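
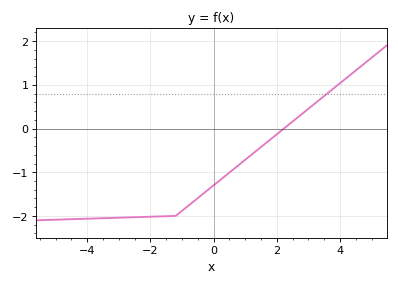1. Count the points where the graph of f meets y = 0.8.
1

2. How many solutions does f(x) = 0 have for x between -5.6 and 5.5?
1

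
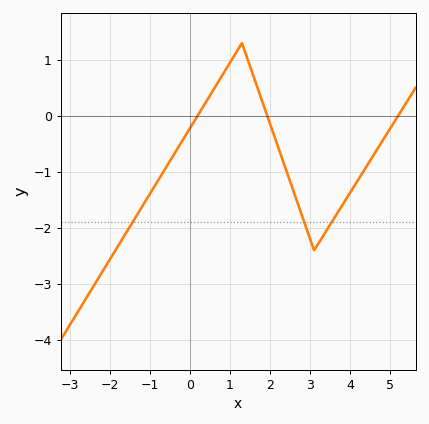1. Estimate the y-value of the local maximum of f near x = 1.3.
1.3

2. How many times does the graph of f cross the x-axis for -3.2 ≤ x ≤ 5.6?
3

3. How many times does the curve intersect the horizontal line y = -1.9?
3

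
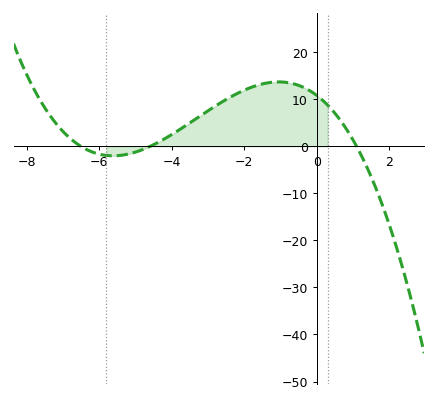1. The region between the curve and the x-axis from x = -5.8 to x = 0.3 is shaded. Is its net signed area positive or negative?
positive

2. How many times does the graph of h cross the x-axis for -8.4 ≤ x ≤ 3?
3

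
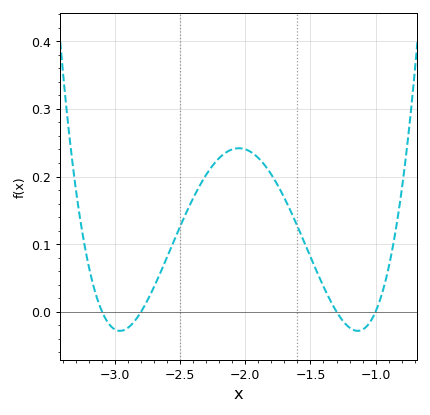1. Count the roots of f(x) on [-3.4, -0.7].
4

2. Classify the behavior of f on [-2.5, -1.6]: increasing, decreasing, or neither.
neither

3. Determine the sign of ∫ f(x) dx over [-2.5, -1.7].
positive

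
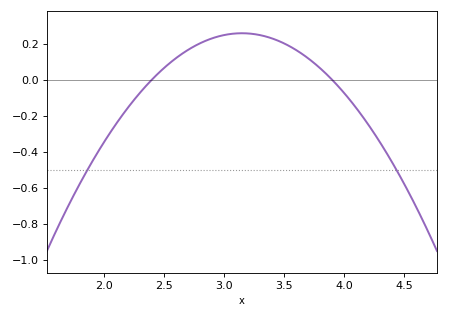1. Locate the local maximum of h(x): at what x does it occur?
3.15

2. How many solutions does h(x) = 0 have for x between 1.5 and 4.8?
2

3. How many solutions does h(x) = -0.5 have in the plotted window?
2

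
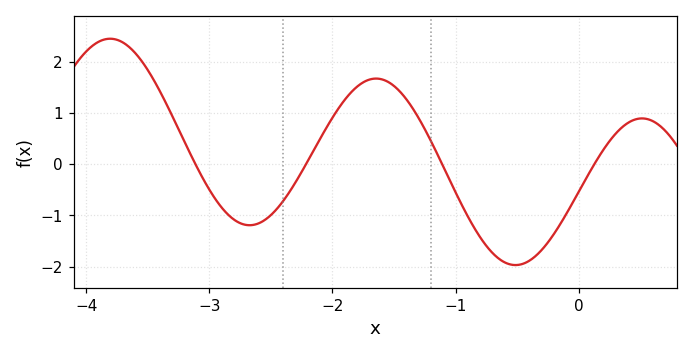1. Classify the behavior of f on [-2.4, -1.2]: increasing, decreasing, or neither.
neither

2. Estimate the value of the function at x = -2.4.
-0.7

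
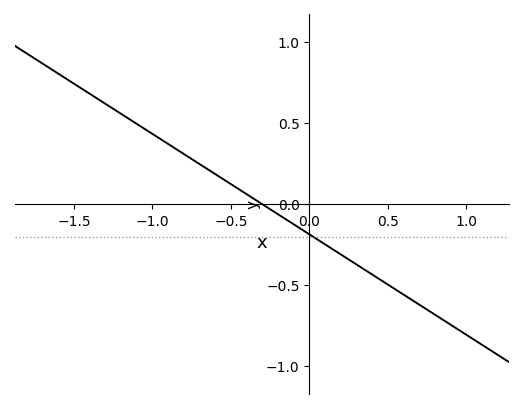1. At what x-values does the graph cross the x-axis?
-0.3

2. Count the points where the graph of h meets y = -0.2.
1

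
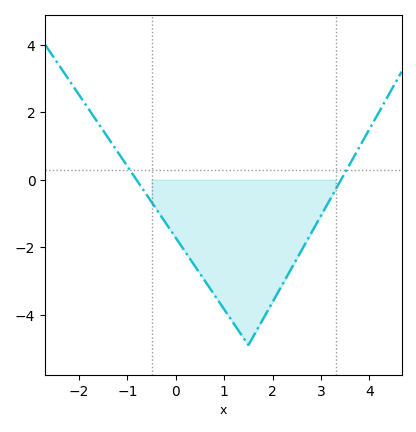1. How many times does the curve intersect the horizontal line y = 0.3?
2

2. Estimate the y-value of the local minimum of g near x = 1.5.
-4.8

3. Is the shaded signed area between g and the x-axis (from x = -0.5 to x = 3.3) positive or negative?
negative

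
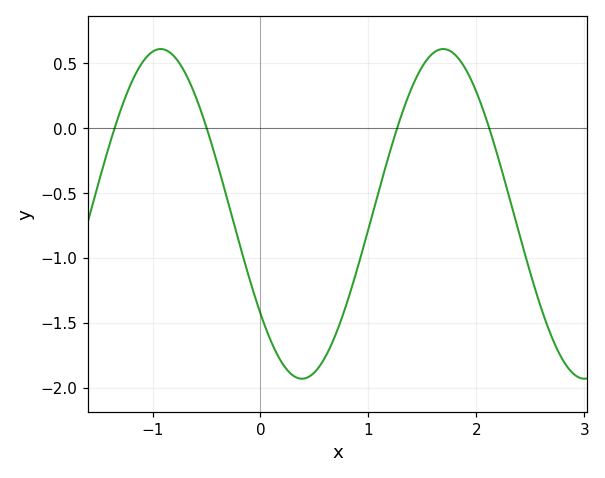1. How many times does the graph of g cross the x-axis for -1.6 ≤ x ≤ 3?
4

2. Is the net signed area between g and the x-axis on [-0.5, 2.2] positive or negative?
negative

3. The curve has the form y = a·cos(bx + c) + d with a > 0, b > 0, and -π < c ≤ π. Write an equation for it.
y = 1.27cos(2.4x + 2.2) - 0.66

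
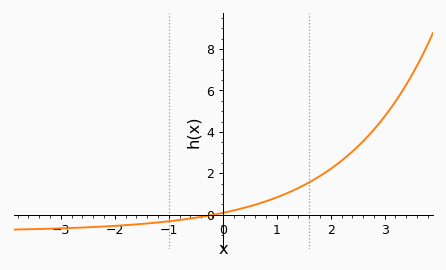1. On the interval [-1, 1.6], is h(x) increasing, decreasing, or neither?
increasing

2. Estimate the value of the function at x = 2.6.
3.55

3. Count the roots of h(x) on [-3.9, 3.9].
1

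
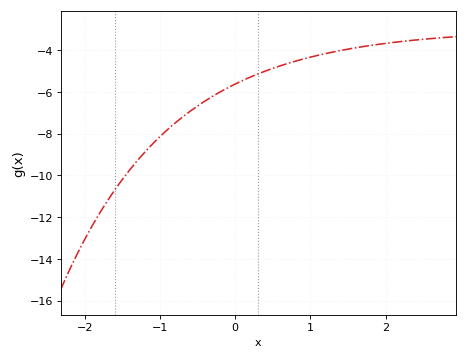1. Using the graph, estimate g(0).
-5.6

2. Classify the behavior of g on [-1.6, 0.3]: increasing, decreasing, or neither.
increasing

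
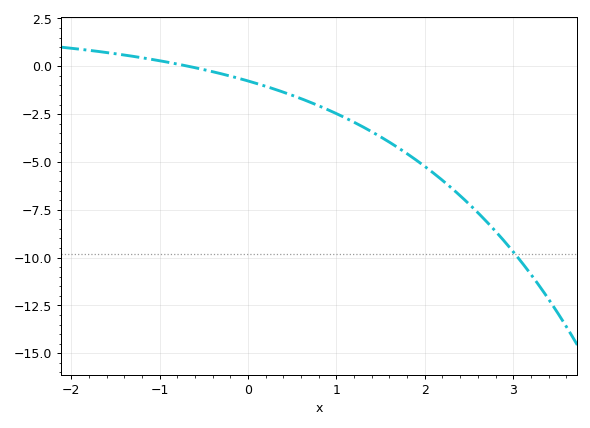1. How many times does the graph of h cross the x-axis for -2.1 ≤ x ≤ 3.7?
1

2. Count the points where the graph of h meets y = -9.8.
1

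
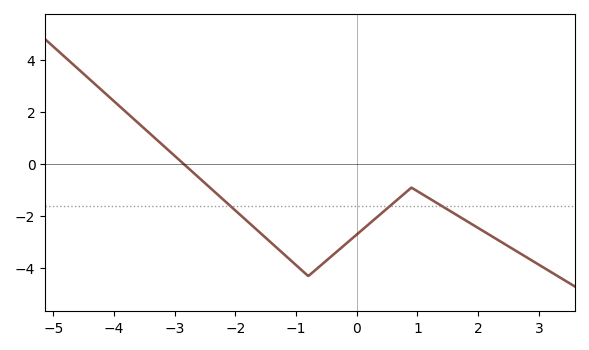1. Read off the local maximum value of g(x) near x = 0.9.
-1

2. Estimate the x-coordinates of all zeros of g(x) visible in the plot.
-2.8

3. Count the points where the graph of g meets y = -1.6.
3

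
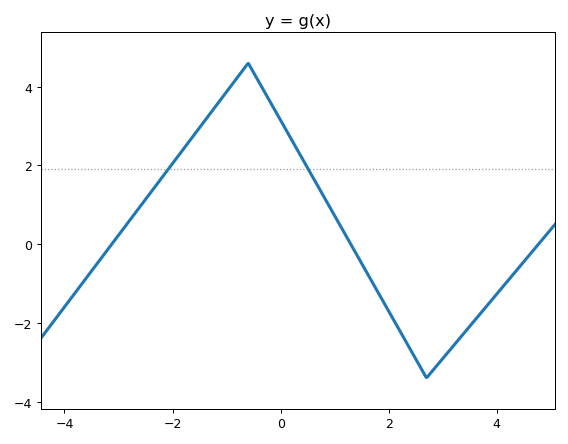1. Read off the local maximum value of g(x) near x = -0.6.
4.6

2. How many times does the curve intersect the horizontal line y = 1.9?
2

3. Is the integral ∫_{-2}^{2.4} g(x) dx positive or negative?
positive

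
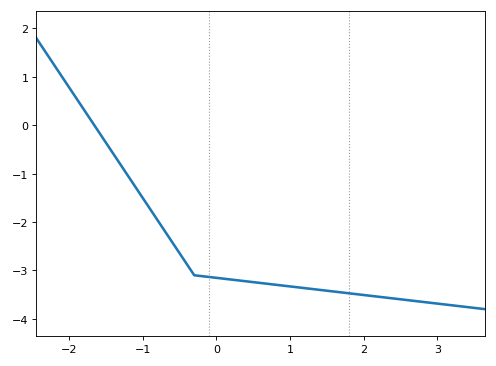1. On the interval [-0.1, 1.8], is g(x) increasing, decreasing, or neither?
decreasing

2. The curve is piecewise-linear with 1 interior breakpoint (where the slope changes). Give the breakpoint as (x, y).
(-0.3, -3.1)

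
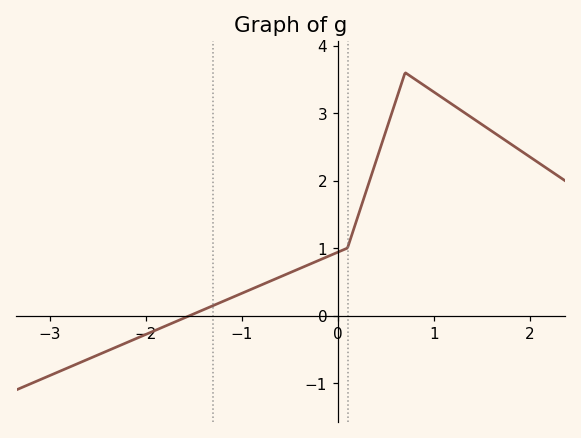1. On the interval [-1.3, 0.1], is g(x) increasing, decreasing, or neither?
increasing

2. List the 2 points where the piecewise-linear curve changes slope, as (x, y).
(0.1, 1); (0.7, 3.6)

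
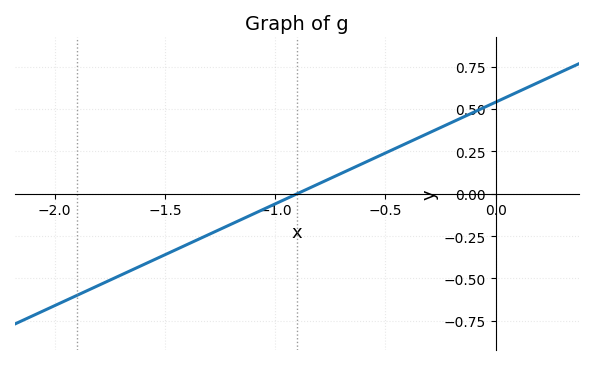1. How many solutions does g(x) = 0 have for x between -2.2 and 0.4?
1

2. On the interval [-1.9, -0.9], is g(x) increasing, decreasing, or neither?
increasing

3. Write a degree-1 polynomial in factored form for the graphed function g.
y = 0.6(x + 0.9)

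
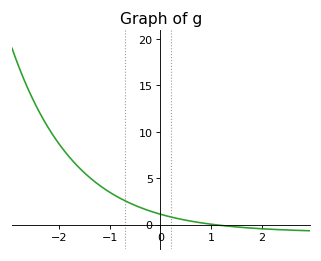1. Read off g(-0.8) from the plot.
3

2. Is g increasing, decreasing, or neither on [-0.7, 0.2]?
decreasing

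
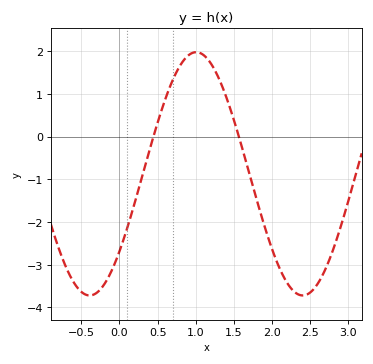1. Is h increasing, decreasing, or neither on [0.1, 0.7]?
increasing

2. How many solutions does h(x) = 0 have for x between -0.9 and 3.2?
2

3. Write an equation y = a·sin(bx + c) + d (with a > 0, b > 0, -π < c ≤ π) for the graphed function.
y = 2.85sin(2.2x - 0.69) - 0.87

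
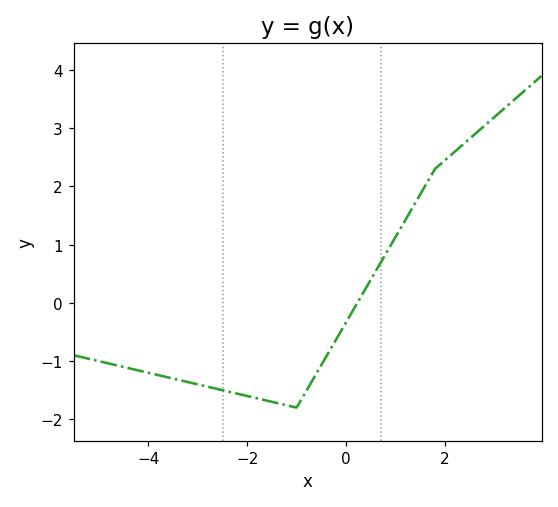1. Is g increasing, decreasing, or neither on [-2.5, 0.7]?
neither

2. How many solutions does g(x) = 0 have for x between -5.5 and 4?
1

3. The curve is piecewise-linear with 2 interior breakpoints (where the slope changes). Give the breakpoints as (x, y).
(-1, -1.8); (1.8, 2.3)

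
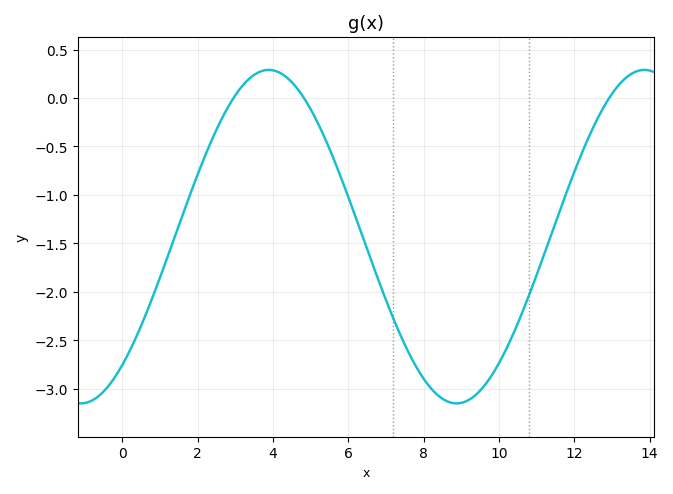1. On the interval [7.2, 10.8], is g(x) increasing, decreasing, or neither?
neither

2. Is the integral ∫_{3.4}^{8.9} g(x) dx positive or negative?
negative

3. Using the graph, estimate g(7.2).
-2.28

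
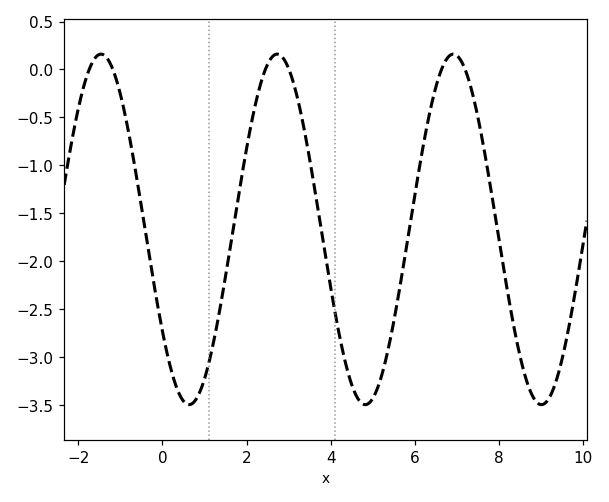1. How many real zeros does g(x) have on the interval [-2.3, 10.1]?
6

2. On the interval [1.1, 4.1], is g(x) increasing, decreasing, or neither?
neither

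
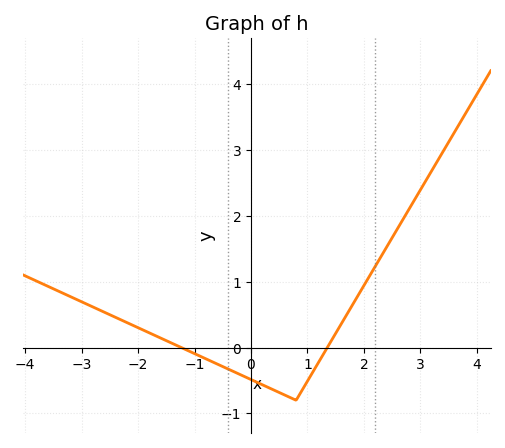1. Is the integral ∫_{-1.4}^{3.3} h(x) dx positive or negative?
positive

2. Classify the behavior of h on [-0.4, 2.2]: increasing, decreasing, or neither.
neither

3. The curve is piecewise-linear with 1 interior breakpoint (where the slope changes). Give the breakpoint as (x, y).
(0.8, -0.8)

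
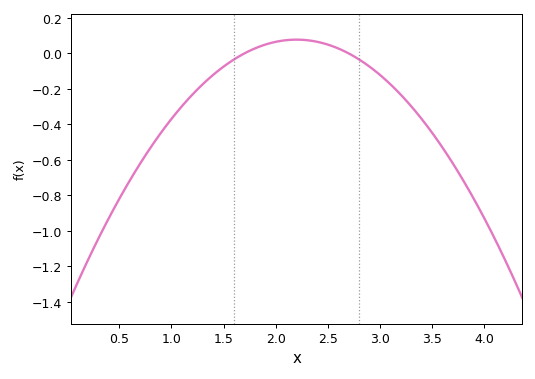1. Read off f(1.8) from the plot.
0.02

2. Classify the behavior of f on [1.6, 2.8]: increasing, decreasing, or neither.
neither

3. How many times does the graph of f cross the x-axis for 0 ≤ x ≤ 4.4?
2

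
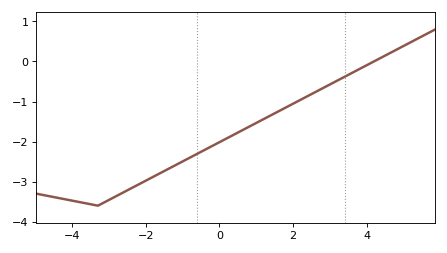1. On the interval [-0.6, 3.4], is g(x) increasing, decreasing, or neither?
increasing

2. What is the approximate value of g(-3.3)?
-3.6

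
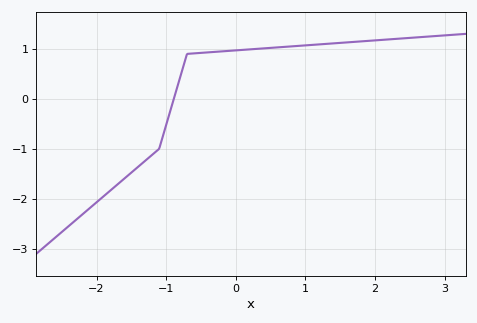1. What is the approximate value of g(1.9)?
1.2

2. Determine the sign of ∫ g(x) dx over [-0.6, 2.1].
positive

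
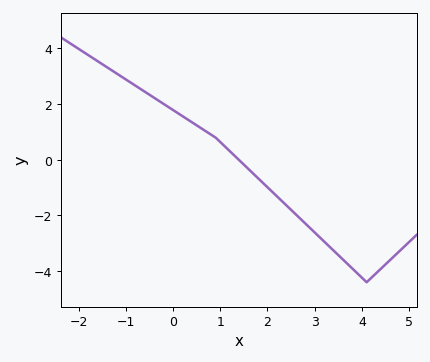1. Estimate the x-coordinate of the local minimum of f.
4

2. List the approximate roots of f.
1.4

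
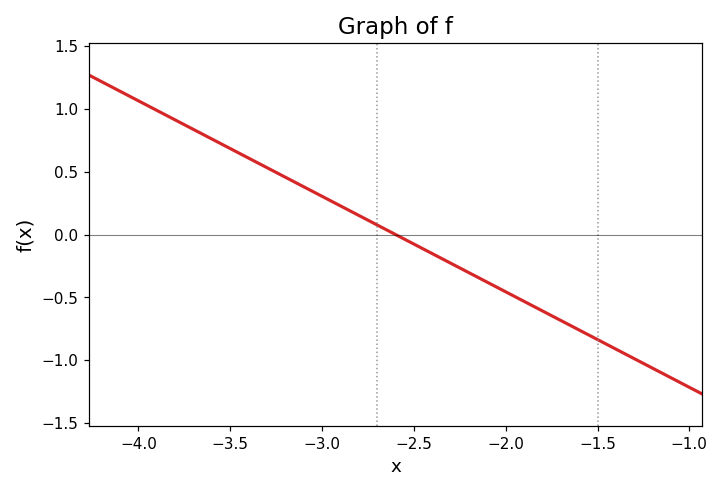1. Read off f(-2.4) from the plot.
-0.152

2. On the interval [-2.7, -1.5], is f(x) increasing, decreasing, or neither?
decreasing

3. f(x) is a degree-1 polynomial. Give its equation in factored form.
y = -0.76(x + 2.6)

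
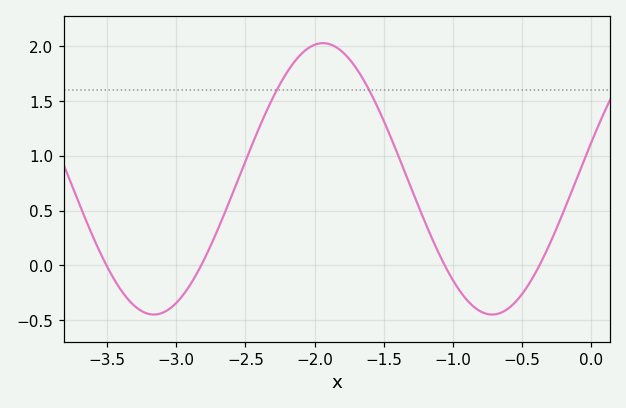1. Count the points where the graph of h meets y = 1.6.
2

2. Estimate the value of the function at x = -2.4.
1.25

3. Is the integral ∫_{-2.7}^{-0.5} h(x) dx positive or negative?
positive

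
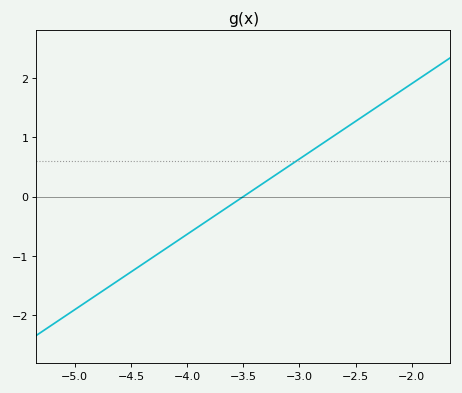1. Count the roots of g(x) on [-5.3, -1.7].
1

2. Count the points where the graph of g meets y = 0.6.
1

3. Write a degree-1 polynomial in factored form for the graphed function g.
y = 1.27(x + 3.5)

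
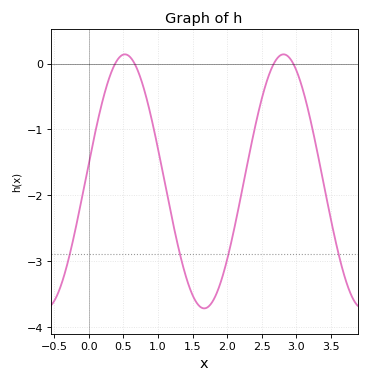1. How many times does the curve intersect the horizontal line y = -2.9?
4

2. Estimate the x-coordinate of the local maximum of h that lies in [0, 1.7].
0.5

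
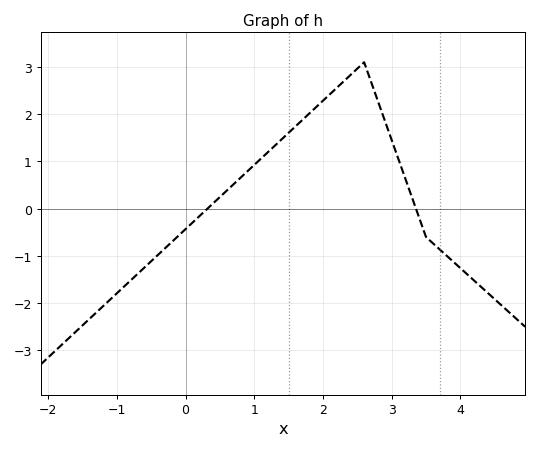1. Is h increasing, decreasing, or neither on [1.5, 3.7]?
neither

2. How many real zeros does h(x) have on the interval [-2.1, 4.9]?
2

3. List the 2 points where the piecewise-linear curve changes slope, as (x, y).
(2.6, 3.1); (3.5, -0.6)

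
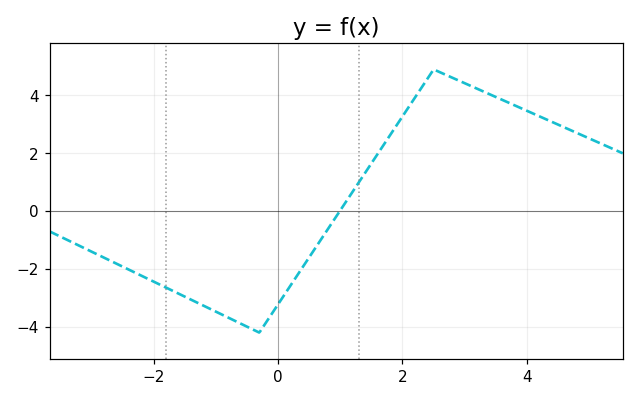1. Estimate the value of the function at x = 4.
3.4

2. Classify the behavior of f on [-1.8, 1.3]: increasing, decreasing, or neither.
neither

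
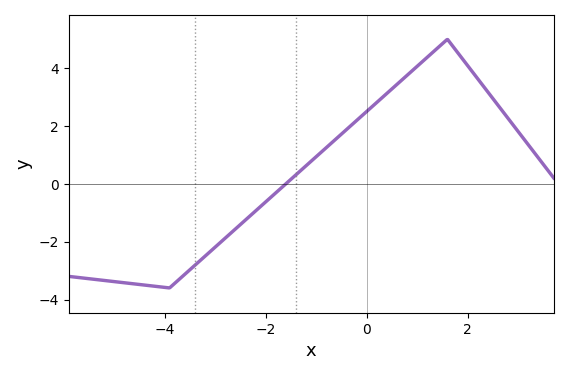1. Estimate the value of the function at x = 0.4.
3.2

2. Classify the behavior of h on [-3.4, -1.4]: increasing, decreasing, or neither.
increasing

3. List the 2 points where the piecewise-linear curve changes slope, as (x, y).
(-3.9, -3.6); (1.6, 5)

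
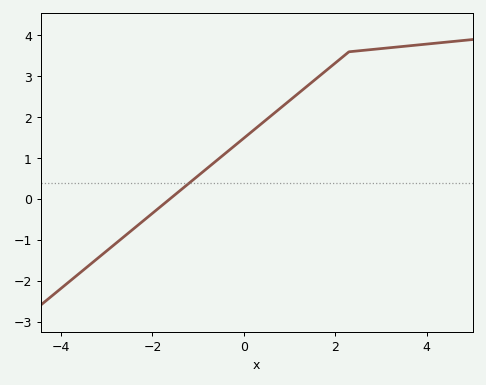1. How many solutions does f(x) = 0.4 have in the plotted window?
1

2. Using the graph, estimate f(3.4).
3.72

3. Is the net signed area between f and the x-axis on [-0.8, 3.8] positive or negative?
positive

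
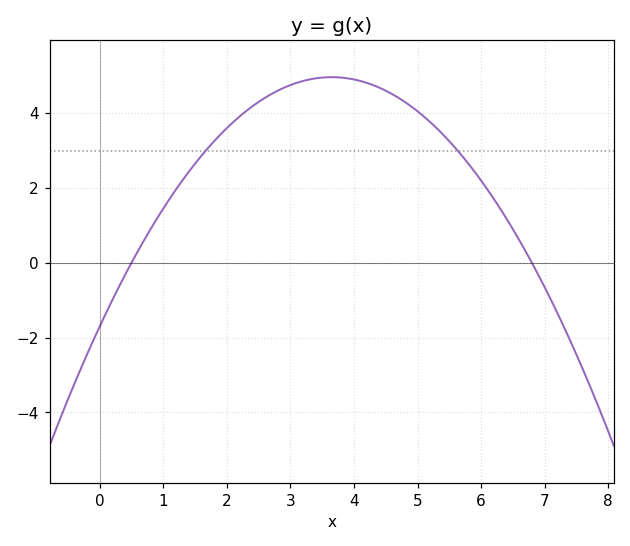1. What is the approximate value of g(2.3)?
4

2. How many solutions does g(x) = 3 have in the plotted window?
2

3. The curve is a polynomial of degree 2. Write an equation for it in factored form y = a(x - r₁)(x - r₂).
y = -0.5(x - 0.5)(x - 6.8)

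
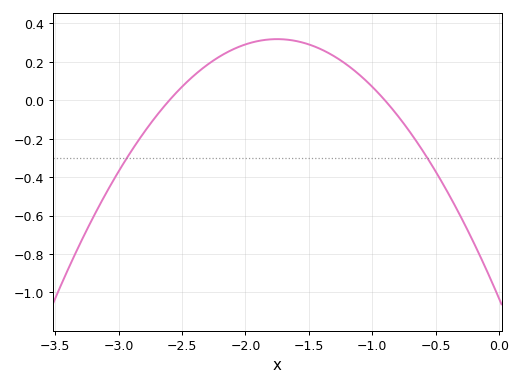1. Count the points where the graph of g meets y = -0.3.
2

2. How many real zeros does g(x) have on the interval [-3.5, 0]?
2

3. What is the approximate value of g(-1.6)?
0.3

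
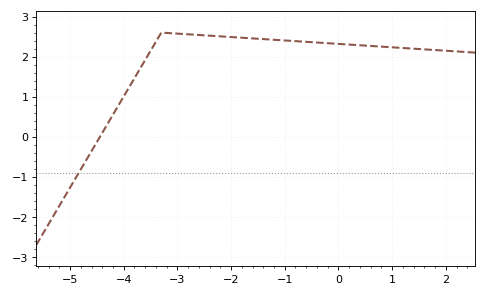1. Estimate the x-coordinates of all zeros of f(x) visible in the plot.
-4.44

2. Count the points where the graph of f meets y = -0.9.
1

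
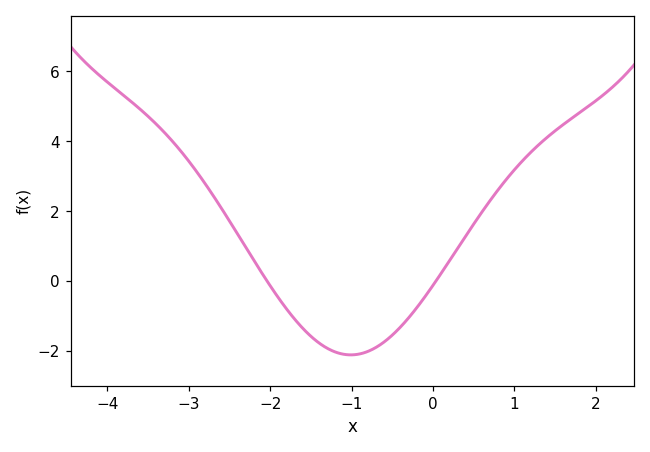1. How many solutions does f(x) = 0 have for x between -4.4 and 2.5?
2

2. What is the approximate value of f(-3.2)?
4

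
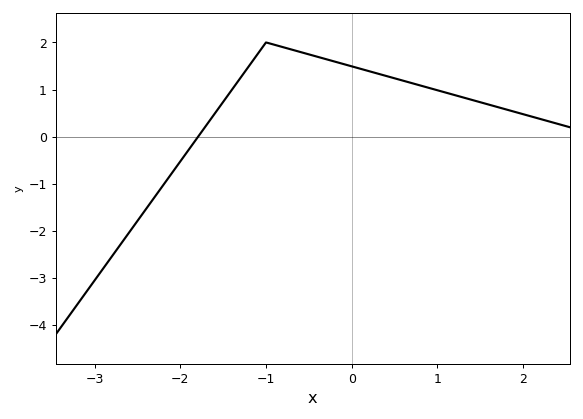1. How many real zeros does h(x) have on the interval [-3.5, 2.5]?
1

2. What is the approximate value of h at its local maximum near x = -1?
2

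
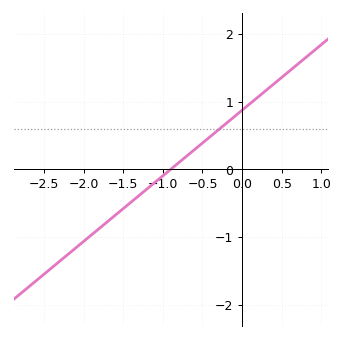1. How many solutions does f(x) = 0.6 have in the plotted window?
1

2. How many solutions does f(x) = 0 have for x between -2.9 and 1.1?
1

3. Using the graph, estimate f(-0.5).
0.388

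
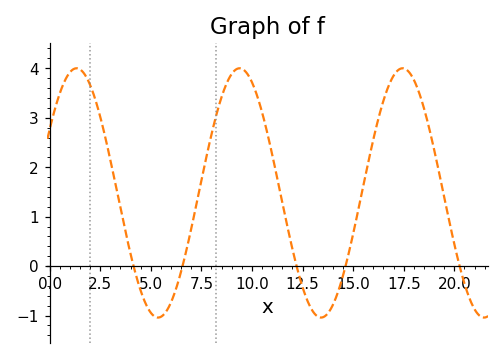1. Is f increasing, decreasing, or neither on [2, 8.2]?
neither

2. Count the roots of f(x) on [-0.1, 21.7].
5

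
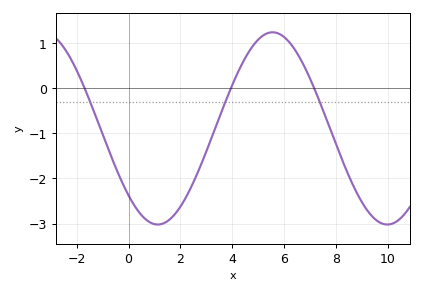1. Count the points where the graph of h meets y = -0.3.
3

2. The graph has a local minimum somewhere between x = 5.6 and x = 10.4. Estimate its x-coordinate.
10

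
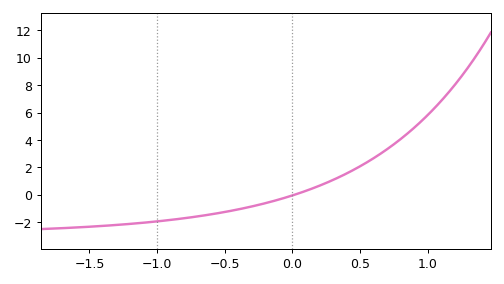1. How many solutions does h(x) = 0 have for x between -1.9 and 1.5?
1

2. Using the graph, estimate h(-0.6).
-1.43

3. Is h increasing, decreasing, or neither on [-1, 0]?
increasing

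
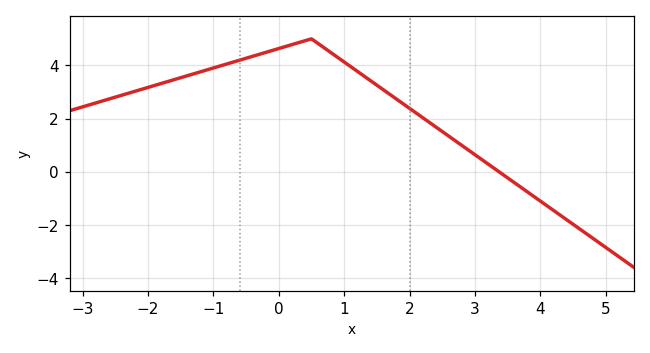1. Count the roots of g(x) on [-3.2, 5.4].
1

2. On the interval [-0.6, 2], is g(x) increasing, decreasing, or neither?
neither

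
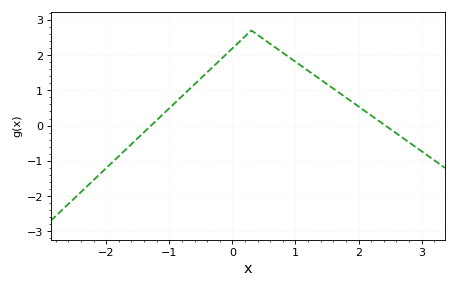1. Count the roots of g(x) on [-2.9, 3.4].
2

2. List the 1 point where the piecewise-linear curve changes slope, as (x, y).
(0.3, 2.7)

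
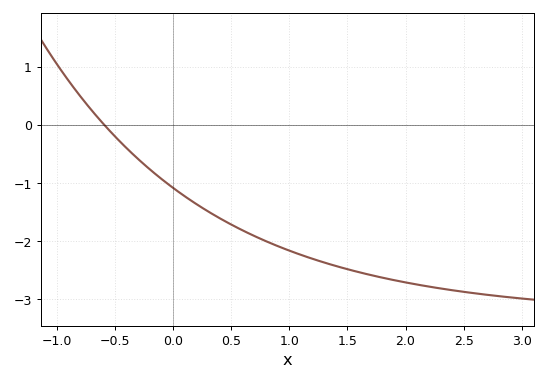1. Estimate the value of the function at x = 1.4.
-2.4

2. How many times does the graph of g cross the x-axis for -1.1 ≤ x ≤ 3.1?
1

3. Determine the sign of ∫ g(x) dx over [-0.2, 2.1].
negative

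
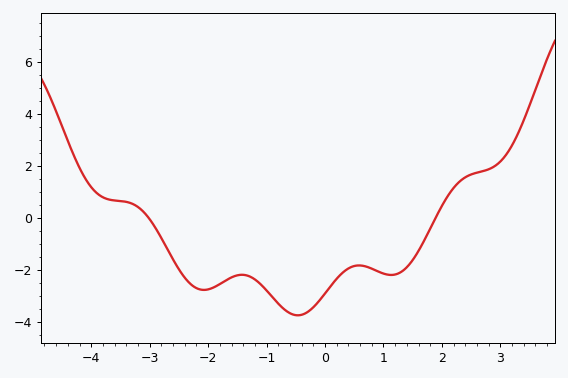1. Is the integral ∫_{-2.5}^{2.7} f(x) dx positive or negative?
negative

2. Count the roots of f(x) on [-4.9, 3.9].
2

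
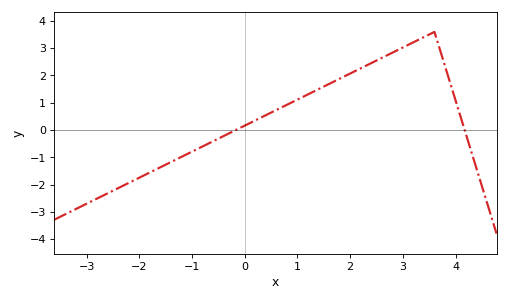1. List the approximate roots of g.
-0.2, 4.2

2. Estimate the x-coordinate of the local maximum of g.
3.6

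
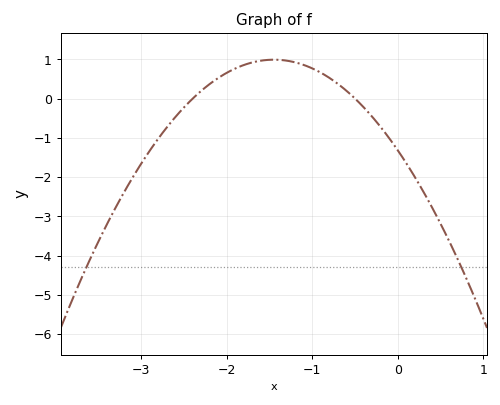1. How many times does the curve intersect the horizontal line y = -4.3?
2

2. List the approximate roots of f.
-2.4, -0.5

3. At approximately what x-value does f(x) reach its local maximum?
-1.45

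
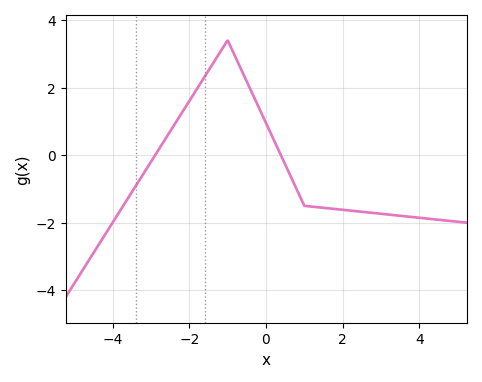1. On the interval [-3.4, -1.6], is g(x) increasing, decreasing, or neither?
increasing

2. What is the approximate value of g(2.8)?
-1.71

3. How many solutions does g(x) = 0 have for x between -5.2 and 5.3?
2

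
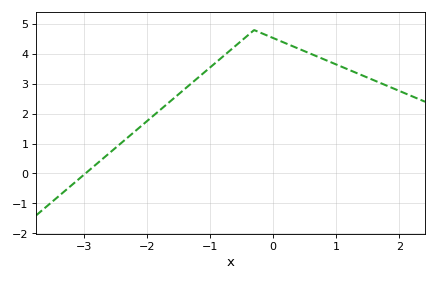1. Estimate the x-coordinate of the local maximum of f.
-0.3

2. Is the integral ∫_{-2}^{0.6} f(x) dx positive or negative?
positive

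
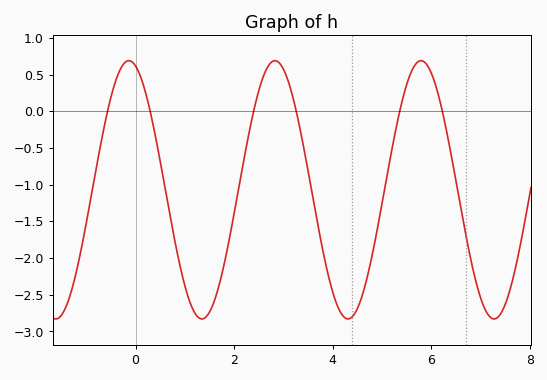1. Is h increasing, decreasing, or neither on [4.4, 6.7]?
neither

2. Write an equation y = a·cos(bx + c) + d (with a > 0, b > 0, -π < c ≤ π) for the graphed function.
y = 1.76cos(2.1x + 0.29) - 1.07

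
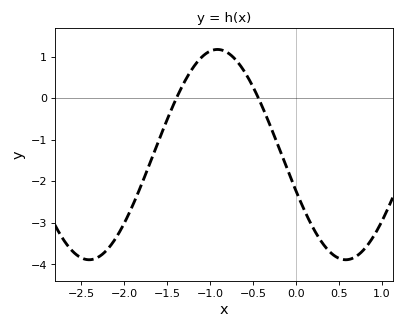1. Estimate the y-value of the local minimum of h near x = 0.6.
-3.89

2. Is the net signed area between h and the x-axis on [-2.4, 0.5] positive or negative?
negative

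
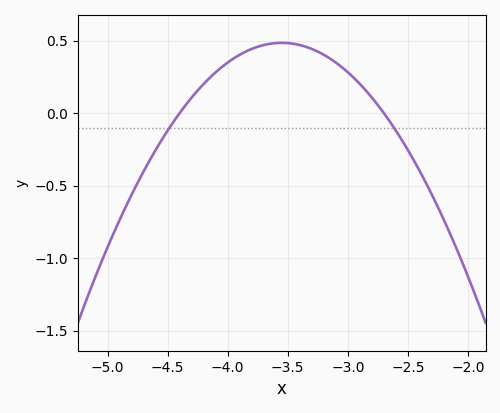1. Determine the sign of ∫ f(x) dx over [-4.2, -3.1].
positive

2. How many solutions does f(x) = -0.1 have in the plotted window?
2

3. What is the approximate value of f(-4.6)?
-0.25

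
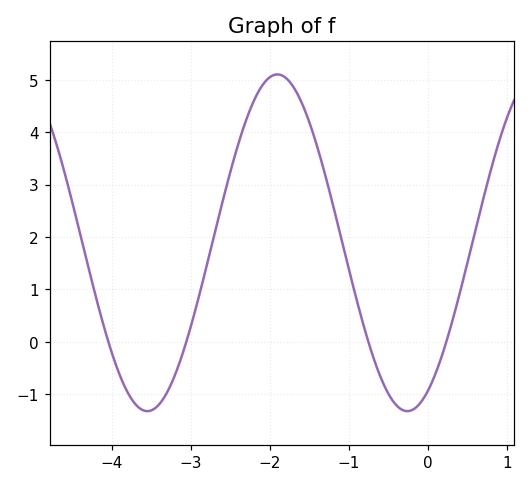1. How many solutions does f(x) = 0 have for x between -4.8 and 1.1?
4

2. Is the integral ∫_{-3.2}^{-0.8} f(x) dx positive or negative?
positive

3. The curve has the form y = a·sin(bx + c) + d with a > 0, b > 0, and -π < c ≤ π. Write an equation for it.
y = 3.21sin(1.9x - 1.1) + 1.89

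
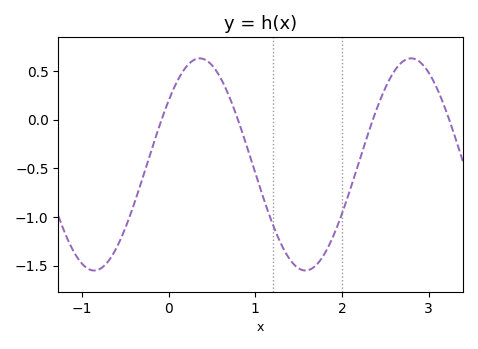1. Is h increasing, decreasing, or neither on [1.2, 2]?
neither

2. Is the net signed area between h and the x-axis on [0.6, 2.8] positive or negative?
negative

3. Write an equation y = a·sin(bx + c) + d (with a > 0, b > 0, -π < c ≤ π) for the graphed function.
y = 1.09sin(2.6x + 0.64) - 0.46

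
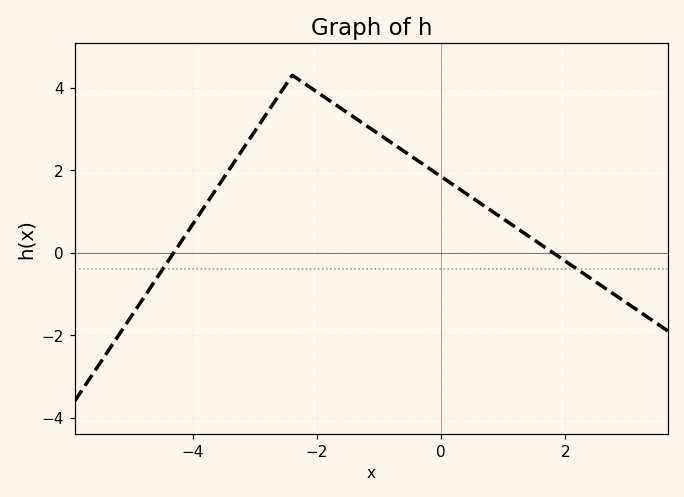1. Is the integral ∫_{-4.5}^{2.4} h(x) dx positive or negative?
positive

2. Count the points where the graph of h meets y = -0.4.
2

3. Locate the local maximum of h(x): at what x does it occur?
-2.4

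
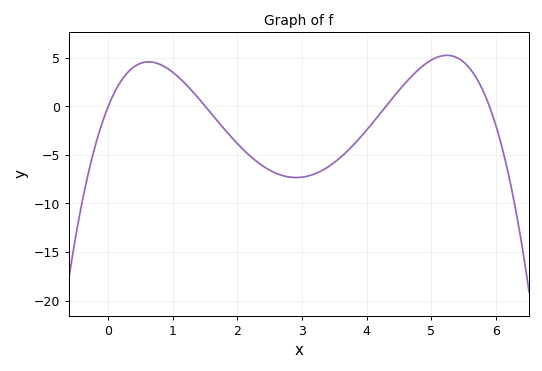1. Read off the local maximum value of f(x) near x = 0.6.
4.56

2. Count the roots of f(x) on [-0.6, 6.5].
4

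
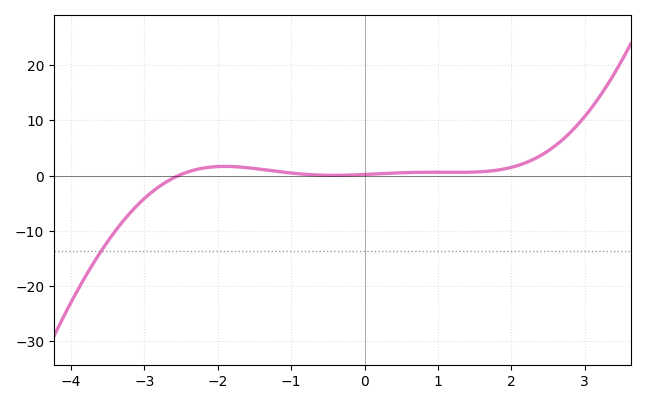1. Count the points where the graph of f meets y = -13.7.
1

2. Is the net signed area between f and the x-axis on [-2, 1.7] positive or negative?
positive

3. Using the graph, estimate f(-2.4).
0.713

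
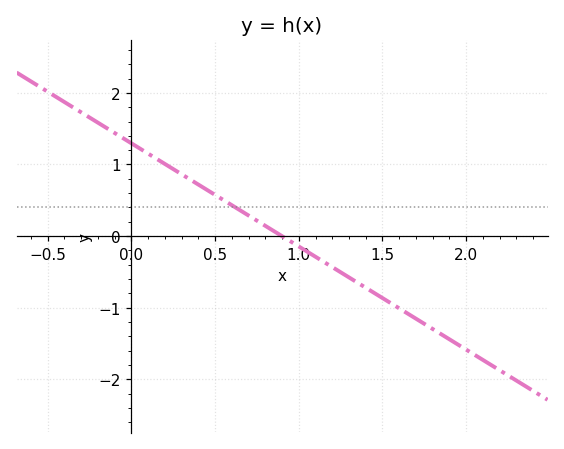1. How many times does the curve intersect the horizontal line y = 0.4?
1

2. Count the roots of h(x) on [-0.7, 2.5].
1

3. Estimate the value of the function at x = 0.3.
0.864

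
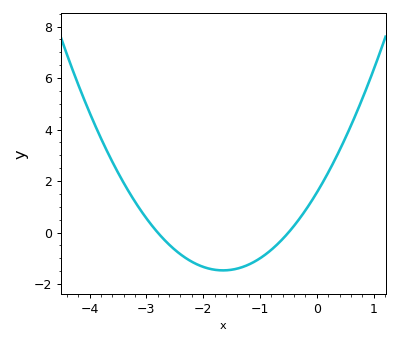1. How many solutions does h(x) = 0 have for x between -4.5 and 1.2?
2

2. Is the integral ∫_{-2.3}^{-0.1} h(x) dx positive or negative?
negative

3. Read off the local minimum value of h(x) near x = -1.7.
-1.4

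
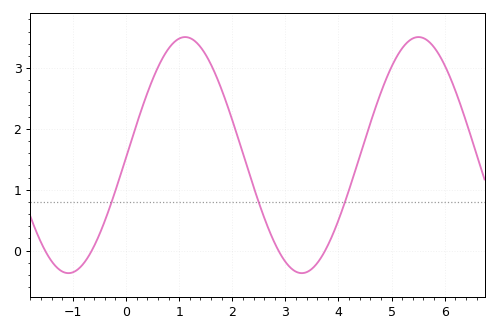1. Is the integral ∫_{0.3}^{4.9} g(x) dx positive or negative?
positive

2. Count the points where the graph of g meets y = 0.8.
3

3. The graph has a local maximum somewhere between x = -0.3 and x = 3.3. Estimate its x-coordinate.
1.2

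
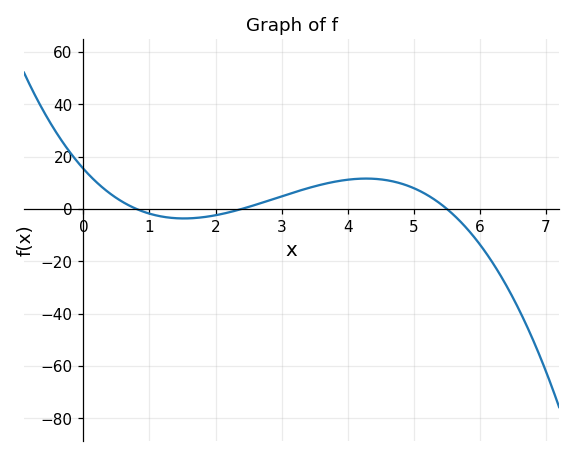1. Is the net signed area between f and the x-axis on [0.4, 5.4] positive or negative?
positive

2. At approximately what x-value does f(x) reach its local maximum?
4.28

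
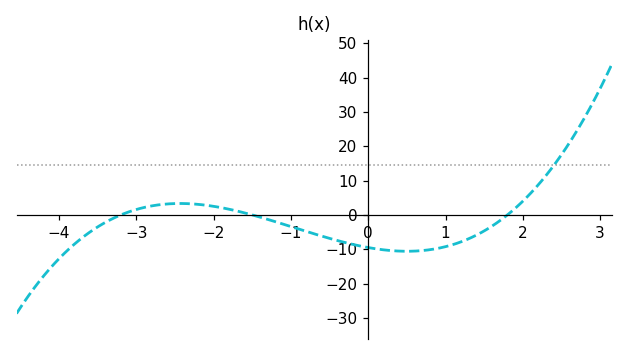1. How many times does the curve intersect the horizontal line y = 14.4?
1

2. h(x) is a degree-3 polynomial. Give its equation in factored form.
y = 1.1(x + 3.2)(x + 1.5)(x - 1.8)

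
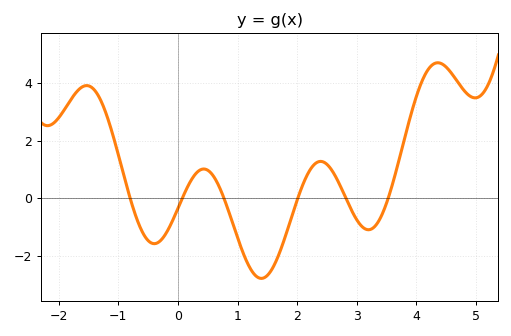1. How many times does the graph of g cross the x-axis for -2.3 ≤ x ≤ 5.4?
6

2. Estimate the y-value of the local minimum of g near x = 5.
3.4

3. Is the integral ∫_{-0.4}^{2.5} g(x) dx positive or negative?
negative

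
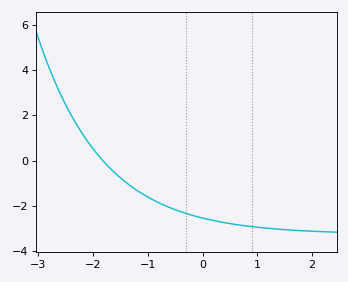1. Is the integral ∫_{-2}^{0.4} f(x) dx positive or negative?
negative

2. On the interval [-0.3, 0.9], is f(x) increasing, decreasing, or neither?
decreasing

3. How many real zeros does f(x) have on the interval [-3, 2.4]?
1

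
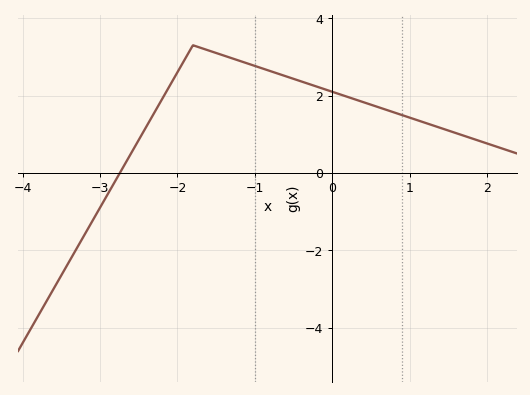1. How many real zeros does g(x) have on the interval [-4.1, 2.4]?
1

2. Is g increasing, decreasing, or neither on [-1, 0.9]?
decreasing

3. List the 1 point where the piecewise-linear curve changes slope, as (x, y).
(-1.8, 3.3)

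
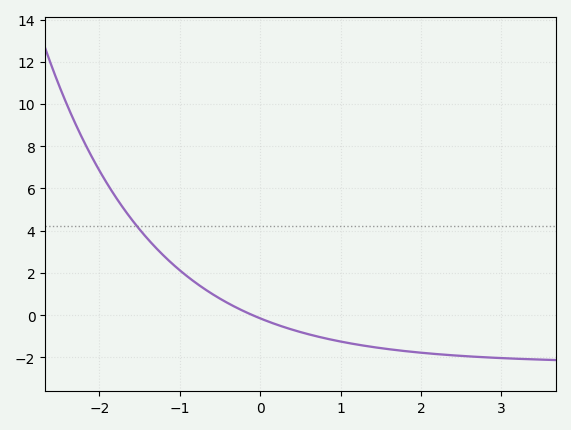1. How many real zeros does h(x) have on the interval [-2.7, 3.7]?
1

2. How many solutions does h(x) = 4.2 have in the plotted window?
1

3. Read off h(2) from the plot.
-1.78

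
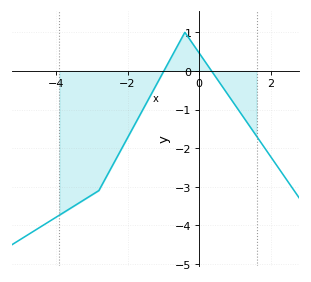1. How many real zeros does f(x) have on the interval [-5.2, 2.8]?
2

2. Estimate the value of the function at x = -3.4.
-3.4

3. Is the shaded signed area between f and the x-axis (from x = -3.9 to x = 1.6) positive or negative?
negative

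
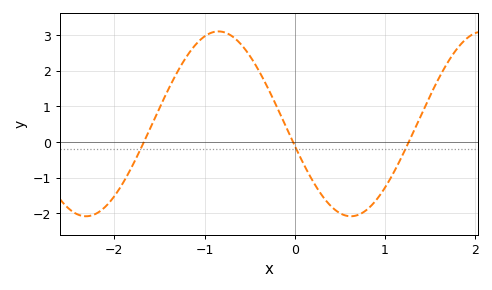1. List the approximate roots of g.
-1.67, -0.019, 1.26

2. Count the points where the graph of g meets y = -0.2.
3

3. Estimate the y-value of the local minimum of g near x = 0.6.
-2.08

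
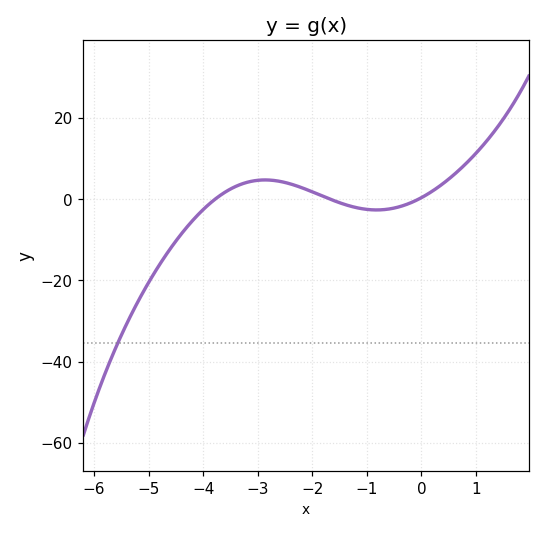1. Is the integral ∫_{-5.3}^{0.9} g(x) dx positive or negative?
negative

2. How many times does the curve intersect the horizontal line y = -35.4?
1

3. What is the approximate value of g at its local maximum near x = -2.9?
4.75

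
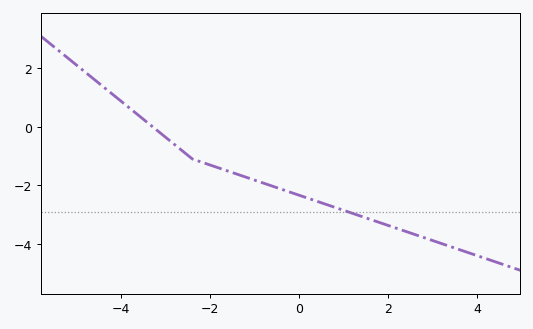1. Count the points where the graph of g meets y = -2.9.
1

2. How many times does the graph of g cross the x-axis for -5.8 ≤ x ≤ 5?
1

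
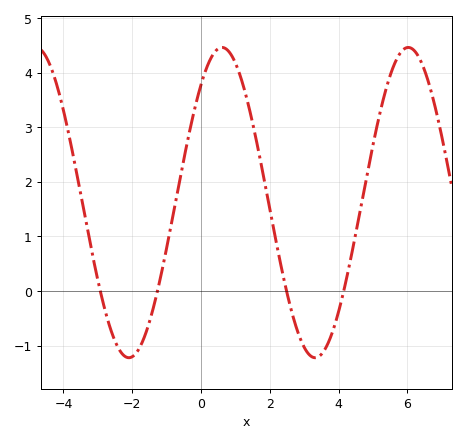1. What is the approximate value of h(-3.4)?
1.45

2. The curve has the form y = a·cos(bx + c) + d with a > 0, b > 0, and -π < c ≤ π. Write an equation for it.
y = 2.84cos(1.16x - 0.71) + 1.62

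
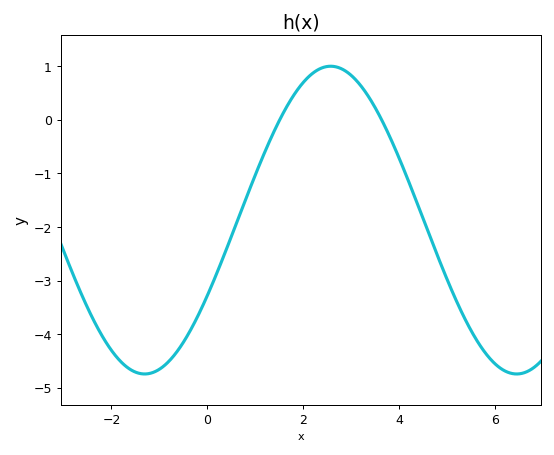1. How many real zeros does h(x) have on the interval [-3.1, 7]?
2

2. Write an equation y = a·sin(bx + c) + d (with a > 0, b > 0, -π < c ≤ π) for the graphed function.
y = 2.87sin(0.81x - 0.512) - 1.87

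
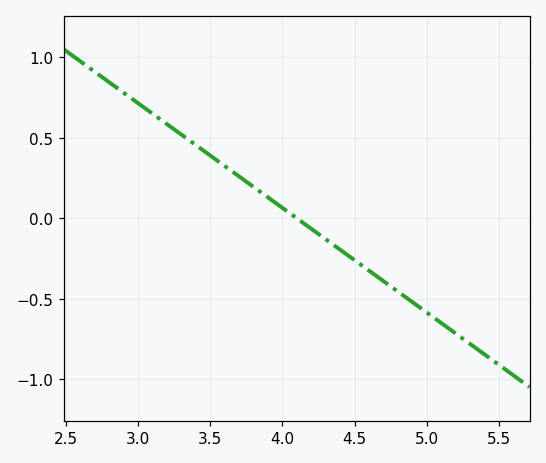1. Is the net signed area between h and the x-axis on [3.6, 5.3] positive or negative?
negative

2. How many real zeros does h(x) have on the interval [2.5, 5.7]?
1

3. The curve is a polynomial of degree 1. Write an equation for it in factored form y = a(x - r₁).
y = -0.65(x - 4.1)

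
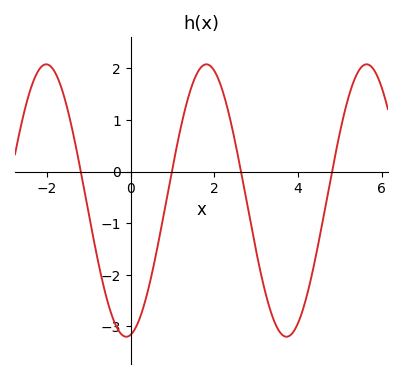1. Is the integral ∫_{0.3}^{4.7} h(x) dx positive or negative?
negative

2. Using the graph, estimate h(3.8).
-3.2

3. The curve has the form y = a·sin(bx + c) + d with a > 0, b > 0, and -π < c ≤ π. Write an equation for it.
y = 2.64sin(1.6x - 1.4) - 0.56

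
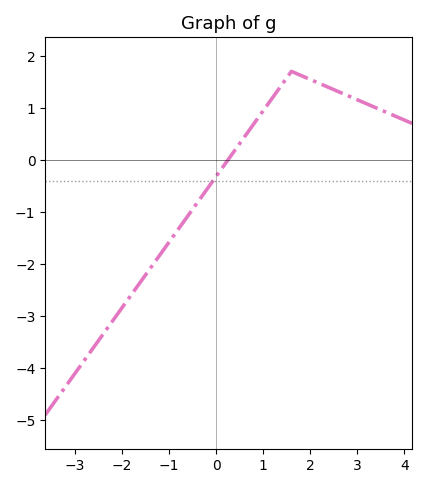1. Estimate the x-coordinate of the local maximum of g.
1.6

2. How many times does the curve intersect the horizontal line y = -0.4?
1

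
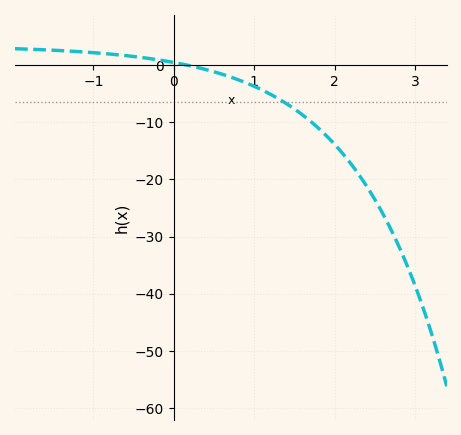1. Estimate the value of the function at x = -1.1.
2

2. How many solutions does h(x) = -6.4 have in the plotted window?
1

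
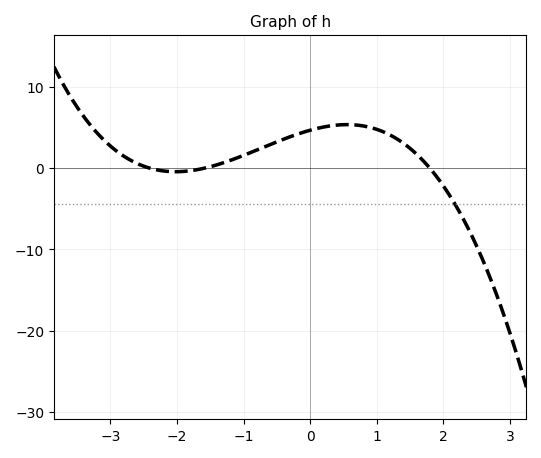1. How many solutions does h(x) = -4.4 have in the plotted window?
1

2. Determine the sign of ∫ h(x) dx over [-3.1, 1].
positive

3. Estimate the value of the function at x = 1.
5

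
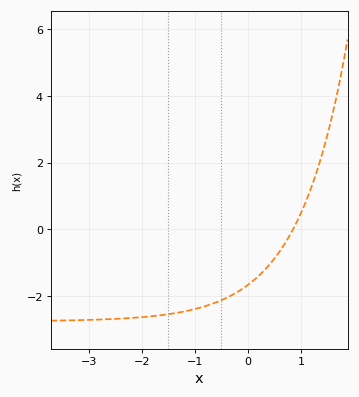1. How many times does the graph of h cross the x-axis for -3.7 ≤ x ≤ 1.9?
1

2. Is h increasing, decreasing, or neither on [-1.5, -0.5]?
increasing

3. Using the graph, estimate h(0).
-1.6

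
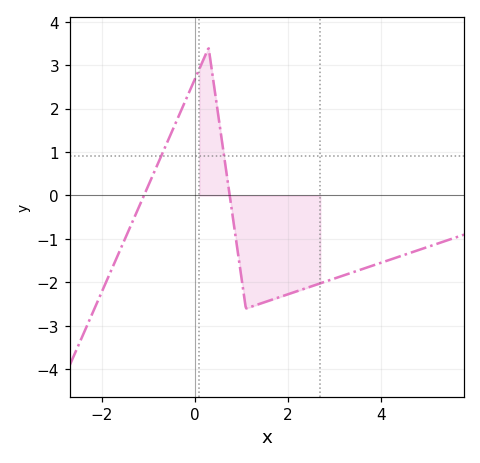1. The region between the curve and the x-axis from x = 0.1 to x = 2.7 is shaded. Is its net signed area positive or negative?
negative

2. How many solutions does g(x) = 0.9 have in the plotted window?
2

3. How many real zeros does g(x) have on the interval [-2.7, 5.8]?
2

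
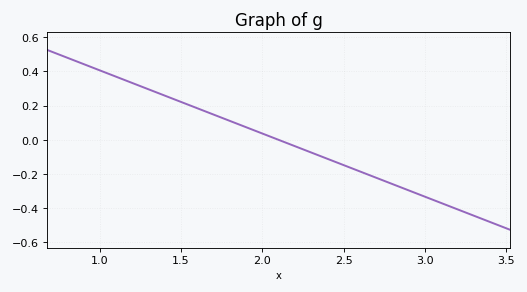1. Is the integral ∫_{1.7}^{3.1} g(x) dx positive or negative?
negative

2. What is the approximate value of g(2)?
0.037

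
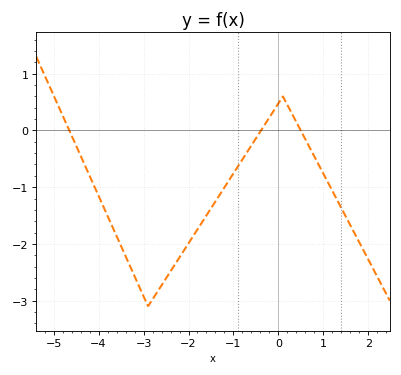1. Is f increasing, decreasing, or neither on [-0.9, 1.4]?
neither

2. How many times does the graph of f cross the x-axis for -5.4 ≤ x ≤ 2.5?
3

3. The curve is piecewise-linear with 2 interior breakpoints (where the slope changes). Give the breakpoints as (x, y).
(-2.9, -3.1); (0.1, 0.6)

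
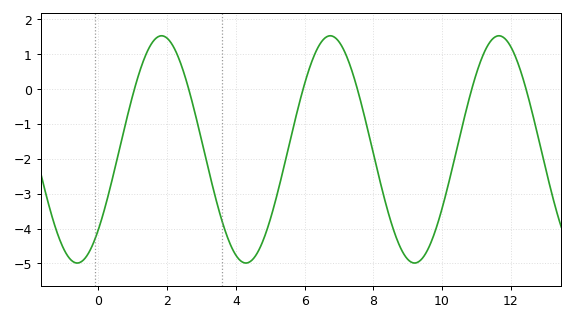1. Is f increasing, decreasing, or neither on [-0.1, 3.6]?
neither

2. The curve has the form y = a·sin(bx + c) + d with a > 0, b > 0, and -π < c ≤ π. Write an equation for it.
y = 3.26sin(1.28x - 0.78) - 1.73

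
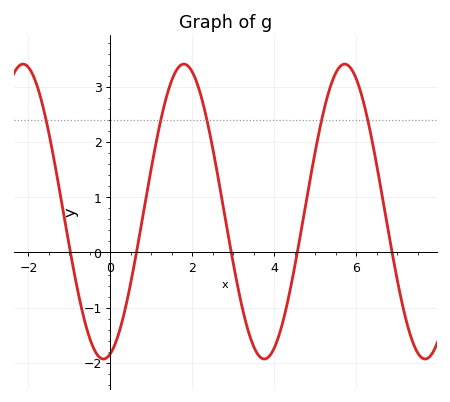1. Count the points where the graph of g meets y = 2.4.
5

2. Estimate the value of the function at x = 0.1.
-1.7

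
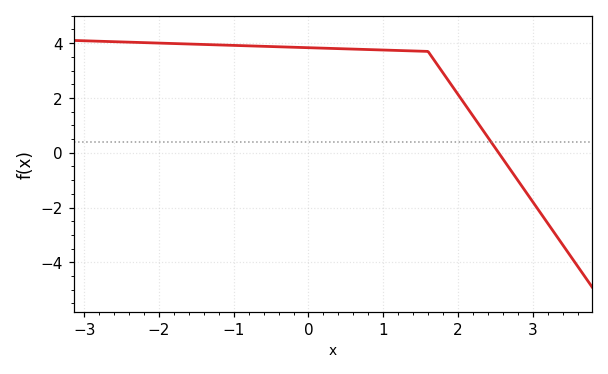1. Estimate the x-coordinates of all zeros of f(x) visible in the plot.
2.5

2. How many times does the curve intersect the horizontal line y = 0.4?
1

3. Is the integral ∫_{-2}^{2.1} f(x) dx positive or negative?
positive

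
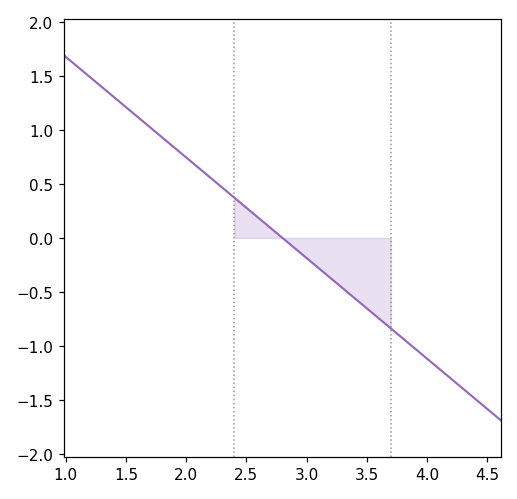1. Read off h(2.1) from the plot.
0.651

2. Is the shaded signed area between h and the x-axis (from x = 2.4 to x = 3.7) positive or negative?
negative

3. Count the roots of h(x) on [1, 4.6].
1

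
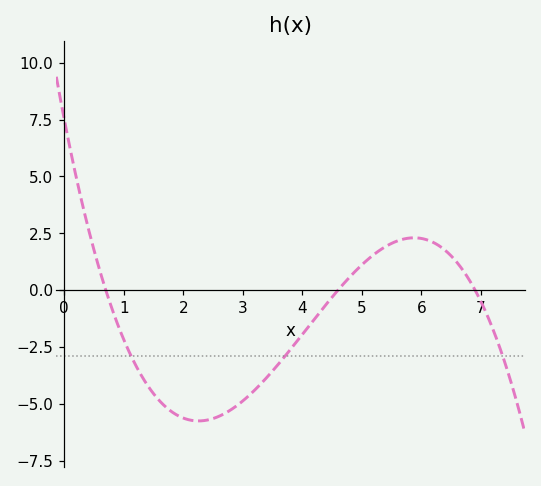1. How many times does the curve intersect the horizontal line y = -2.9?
3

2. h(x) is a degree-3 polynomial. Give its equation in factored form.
y = -0.34(x - 0.7)(x - 4.6)(x - 6.9)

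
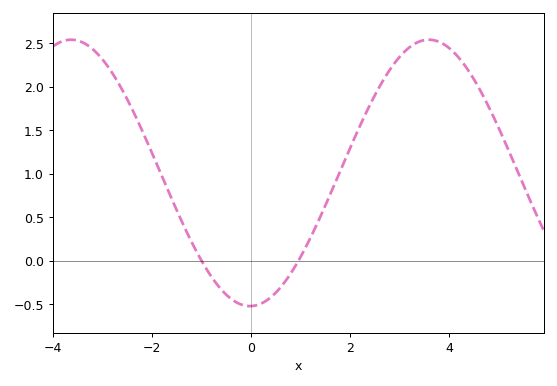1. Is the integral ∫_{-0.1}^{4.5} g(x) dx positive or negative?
positive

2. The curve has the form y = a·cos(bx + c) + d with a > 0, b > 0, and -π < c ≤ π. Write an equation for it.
y = 1.53cos(0.87x - 3.1) + 1.01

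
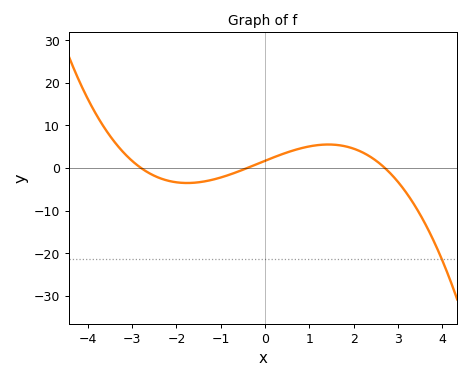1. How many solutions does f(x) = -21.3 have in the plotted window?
1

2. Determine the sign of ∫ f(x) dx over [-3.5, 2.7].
positive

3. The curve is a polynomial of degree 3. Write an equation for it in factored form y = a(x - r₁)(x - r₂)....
y = -0.56(x + 2.8)(x + 0.4)(x - 2.7)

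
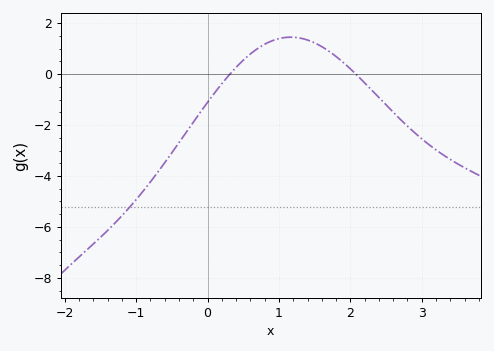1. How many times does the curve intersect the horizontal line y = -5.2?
1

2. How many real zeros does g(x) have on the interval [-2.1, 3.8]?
2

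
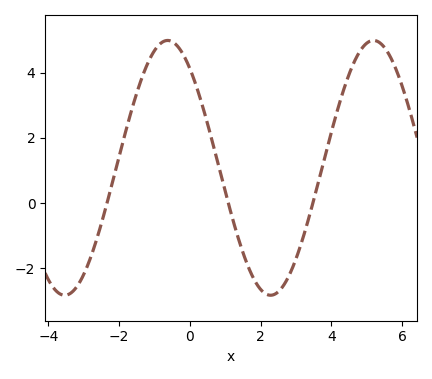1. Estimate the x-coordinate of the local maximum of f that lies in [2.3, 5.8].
5.2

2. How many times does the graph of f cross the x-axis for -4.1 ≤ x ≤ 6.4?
3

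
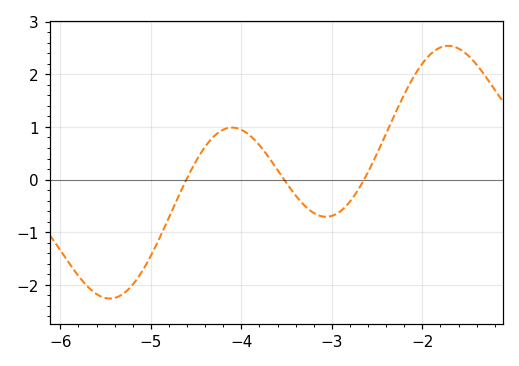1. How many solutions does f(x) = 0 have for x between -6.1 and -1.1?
3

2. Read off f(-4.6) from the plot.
0.026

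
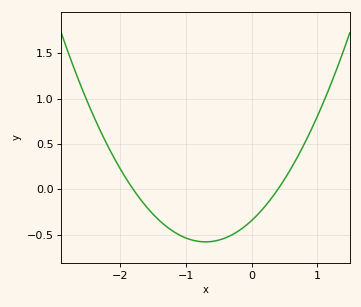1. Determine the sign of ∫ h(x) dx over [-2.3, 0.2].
negative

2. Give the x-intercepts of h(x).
-1.8, 0.4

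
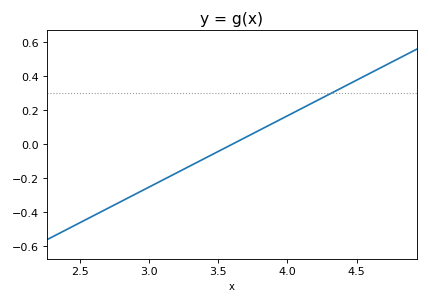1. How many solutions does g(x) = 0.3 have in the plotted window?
1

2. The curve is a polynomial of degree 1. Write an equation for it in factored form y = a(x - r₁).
y = 0.42(x - 3.6)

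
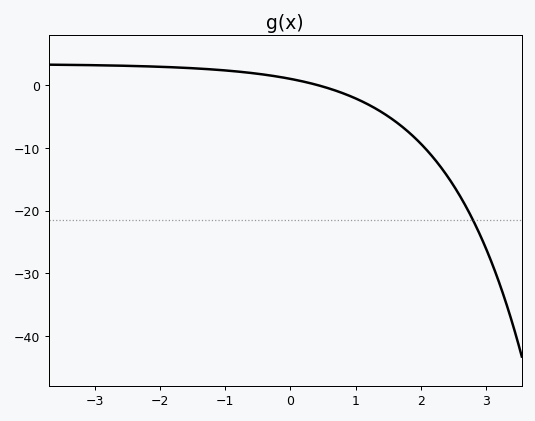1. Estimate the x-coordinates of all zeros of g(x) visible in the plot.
0.44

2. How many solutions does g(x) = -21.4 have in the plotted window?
1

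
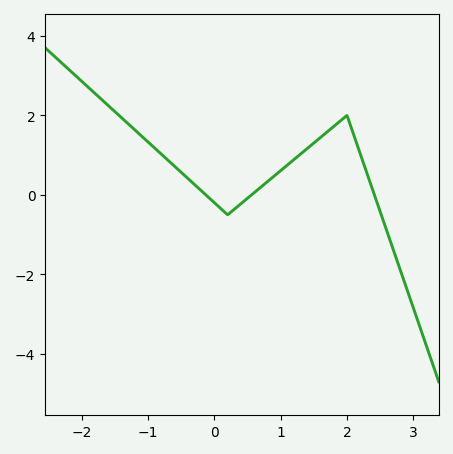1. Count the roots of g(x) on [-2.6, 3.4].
3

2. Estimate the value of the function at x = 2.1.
1.52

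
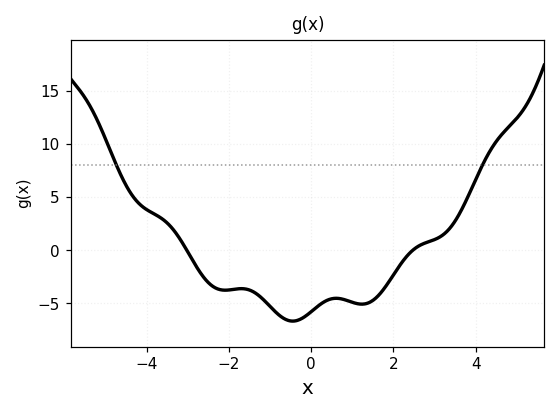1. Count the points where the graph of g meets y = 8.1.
2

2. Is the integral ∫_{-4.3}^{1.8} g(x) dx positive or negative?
negative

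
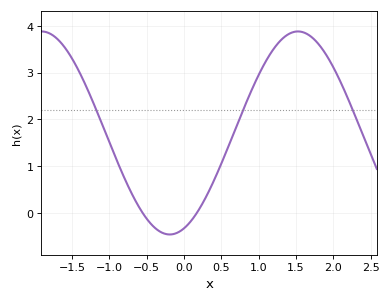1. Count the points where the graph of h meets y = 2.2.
3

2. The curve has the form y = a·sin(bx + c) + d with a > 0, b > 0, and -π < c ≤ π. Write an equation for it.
y = 2.17sin(1.8x - 1.2) + 1.71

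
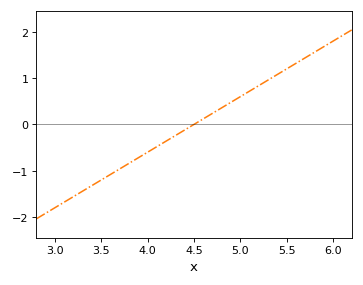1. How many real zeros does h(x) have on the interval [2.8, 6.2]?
1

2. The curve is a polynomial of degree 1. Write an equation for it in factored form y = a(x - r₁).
y = 1.2(x - 4.5)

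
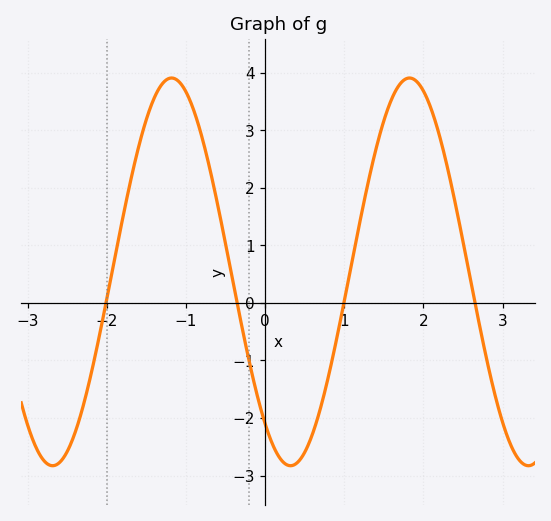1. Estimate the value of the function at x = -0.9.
3.34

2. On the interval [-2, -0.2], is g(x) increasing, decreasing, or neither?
neither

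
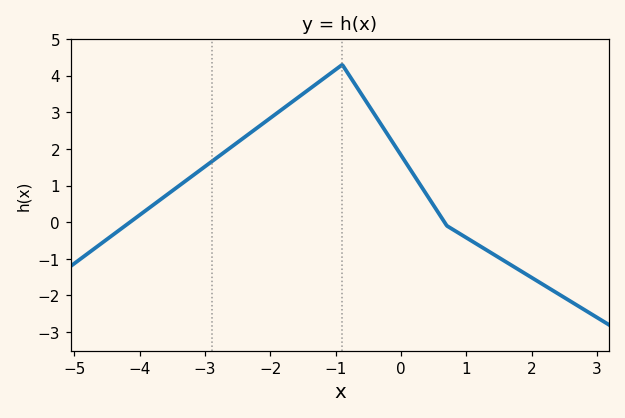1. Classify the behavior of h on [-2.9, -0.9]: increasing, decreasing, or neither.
increasing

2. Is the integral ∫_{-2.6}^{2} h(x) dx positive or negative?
positive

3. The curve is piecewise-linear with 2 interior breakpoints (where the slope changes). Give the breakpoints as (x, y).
(-0.9, 4.3); (0.7, -0.1)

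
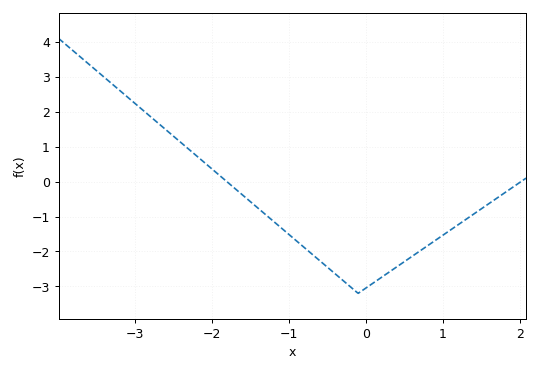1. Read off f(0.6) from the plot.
-2.1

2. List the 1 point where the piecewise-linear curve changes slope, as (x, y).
(-0.1, -3.2)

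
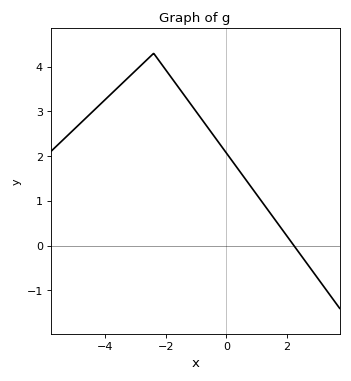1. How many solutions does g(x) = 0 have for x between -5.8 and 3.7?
1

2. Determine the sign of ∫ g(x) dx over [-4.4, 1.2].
positive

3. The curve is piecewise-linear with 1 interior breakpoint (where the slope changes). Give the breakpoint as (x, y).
(-2.4, 4.3)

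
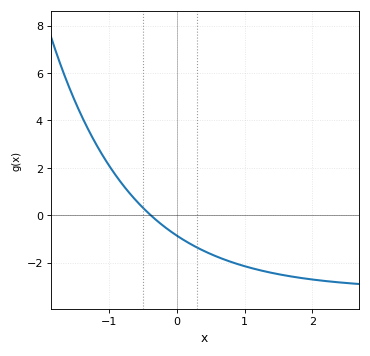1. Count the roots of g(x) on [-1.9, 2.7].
1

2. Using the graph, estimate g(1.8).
-2.64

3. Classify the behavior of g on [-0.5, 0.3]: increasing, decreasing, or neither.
decreasing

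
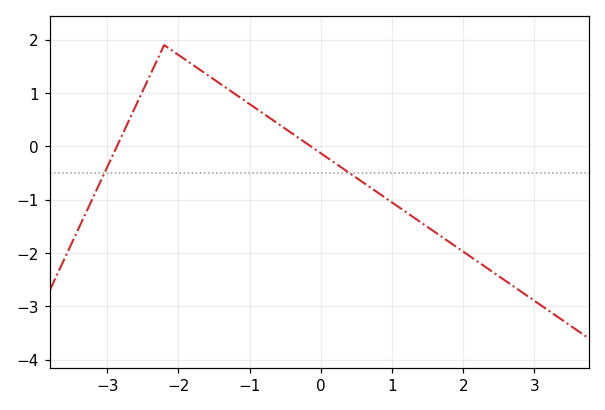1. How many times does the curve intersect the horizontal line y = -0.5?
2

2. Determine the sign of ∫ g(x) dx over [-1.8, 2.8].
negative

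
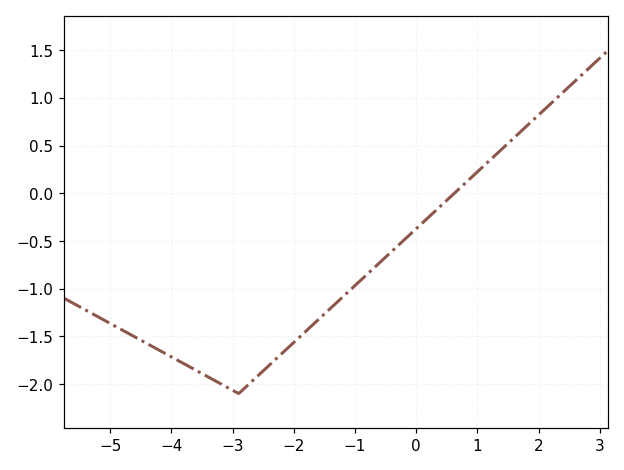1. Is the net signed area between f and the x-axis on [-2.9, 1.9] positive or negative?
negative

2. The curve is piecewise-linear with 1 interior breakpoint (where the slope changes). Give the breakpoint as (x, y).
(-2.9, -2.1)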